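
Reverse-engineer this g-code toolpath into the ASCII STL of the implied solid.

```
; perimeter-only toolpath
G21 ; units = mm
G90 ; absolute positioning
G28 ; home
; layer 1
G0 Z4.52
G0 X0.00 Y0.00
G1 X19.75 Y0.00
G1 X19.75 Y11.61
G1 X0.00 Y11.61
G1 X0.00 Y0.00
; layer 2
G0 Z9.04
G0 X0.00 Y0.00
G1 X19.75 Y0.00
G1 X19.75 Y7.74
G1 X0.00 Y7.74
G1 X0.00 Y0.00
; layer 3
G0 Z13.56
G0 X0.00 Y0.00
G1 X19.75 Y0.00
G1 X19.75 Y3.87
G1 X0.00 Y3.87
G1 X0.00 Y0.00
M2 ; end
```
solid part
  facet normal 0.0000 0.0000 -1.0000
    outer loop
      vertex 19.75 15.48 0.00
      vertex 19.75 0.00 0.00
      vertex 0.00 0.00 0.00
    endloop
  endfacet
  facet normal 0.0000 0.0000 -1.0000
    outer loop
      vertex 0.00 15.48 0.00
      vertex 19.75 15.48 0.00
      vertex 0.00 0.00 0.00
    endloop
  endfacet
  facet normal 0.0000 -1.0000 0.0000
    outer loop
      vertex 0.00 0.00 0.00
      vertex 19.75 0.00 0.00
      vertex 19.75 0.00 18.08
    endloop
  endfacet
  facet normal 0.0000 -1.0000 0.0000
    outer loop
      vertex 0.00 0.00 0.00
      vertex 19.75 0.00 18.08
      vertex 0.00 0.00 18.08
    endloop
  endfacet
  facet normal 0.0000 0.7596 0.6504
    outer loop
      vertex 0.00 0.00 18.08
      vertex 19.75 0.00 18.08
      vertex 19.75 15.48 0.00
    endloop
  endfacet
  facet normal 0.0000 0.7596 0.6504
    outer loop
      vertex 0.00 0.00 18.08
      vertex 19.75 15.48 0.00
      vertex 0.00 15.48 0.00
    endloop
  endfacet
  facet normal -1.0000 0.0000 0.0000
    outer loop
      vertex 0.00 0.00 18.08
      vertex 0.00 15.48 0.00
      vertex 0.00 0.00 0.00
    endloop
  endfacet
  facet normal 1.0000 0.0000 0.0000
    outer loop
      vertex 19.75 0.00 0.00
      vertex 19.75 15.48 0.00
      vertex 19.75 0.00 18.08
    endloop
  endfacet
endsolid part

The G0 Z moves step by Δz≈4.52 mm. The G1 loops shrink linearly with z, so the solid tapers from its base footprint up to z≈18.1. Closing with a flat bottom cap and the tapered top and triangulating gives 8 facets — a wedge (ramp): 19.8 × 15.5 mm base, rising to 18.1 mm along the y=0 edge and sloping linearly to z=0 at y=15.5.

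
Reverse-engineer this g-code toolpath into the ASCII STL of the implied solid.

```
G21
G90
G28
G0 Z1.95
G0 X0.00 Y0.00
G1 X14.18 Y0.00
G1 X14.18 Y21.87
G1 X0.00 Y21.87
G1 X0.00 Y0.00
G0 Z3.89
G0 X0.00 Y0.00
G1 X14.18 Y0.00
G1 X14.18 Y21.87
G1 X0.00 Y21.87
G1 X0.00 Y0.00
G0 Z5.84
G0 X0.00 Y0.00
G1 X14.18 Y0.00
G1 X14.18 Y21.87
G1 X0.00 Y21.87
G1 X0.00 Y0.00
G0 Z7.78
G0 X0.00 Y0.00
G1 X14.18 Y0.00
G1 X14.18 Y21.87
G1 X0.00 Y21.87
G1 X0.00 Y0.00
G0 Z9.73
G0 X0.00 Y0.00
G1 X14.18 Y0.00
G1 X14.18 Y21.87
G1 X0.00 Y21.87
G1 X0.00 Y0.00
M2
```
solid part
  facet normal 0.0000 0.0000 -1.0000
    outer loop
      vertex 14.18 21.87 0.00
      vertex 14.18 0.00 0.00
      vertex 0.00 0.00 0.00
    endloop
  endfacet
  facet normal 0.0000 0.0000 -1.0000
    outer loop
      vertex 0.00 21.87 0.00
      vertex 14.18 21.87 0.00
      vertex 0.00 0.00 0.00
    endloop
  endfacet
  facet normal 0.0000 0.0000 1.0000
    outer loop
      vertex 0.00 0.00 9.73
      vertex 14.18 0.00 9.73
      vertex 14.18 21.87 9.73
    endloop
  endfacet
  facet normal 0.0000 0.0000 1.0000
    outer loop
      vertex 0.00 0.00 9.73
      vertex 14.18 21.87 9.73
      vertex 0.00 21.87 9.73
    endloop
  endfacet
  facet normal 0.0000 -1.0000 0.0000
    outer loop
      vertex 0.00 0.00 0.00
      vertex 14.18 0.00 0.00
      vertex 14.18 0.00 9.73
    endloop
  endfacet
  facet normal 0.0000 -1.0000 0.0000
    outer loop
      vertex 0.00 0.00 0.00
      vertex 14.18 0.00 9.73
      vertex 0.00 0.00 9.73
    endloop
  endfacet
  facet normal 0.0000 1.0000 0.0000
    outer loop
      vertex 14.18 21.87 9.73
      vertex 14.18 21.87 0.00
      vertex 0.00 21.87 0.00
    endloop
  endfacet
  facet normal 0.0000 1.0000 0.0000
    outer loop
      vertex 0.00 21.87 9.73
      vertex 14.18 21.87 9.73
      vertex 0.00 21.87 0.00
    endloop
  endfacet
  facet normal -1.0000 0.0000 0.0000
    outer loop
      vertex 0.00 21.87 9.73
      vertex 0.00 21.87 0.00
      vertex 0.00 0.00 0.00
    endloop
  endfacet
  facet normal -1.0000 0.0000 0.0000
    outer loop
      vertex 0.00 0.00 9.73
      vertex 0.00 21.87 9.73
      vertex 0.00 0.00 0.00
    endloop
  endfacet
  facet normal 1.0000 0.0000 0.0000
    outer loop
      vertex 14.18 0.00 0.00
      vertex 14.18 21.87 0.00
      vertex 14.18 21.87 9.73
    endloop
  endfacet
  facet normal 1.0000 0.0000 0.0000
    outer loop
      vertex 14.18 0.00 0.00
      vertex 14.18 21.87 9.73
      vertex 14.18 0.00 9.73
    endloop
  endfacet
endsolid part

The G0 Z moves step by Δz≈1.95 mm. Every layer's G1 loop is the same polygon, so the solid is a straight extrusion of it from z=0 to z≈9.73. Closing with flat bottom and top caps and triangulating gives 12 facets — a rectangular box, roughly 14.2 × 21.9 mm footprint and 9.73 mm tall.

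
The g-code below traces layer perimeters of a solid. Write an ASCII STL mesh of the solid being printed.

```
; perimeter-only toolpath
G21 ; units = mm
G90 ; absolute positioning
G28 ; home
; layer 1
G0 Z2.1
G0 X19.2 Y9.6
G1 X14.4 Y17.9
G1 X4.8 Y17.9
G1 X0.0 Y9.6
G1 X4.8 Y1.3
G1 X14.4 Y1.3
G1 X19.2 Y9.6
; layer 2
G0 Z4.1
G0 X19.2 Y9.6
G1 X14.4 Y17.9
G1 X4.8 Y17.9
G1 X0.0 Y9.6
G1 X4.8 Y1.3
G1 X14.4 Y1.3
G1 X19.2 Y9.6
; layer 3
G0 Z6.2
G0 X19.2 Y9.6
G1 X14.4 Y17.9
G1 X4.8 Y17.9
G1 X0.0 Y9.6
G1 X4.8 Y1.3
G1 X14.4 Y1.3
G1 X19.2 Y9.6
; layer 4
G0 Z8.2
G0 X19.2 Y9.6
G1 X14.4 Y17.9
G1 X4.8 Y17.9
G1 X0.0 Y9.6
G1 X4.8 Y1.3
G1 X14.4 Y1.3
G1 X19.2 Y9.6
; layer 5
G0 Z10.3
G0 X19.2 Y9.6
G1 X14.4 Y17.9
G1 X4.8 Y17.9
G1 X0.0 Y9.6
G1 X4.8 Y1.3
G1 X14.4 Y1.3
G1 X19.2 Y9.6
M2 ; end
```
solid part
  facet normal 0.0000 0.0000 -1.0000
    outer loop
      vertex 4.8 17.9 0.0
      vertex 14.4 17.9 0.0
      vertex 19.2 9.6 0.0
    endloop
  endfacet
  facet normal 0.0000 0.0000 -1.0000
    outer loop
      vertex 0.0 9.6 0.0
      vertex 4.8 17.9 0.0
      vertex 19.2 9.6 0.0
    endloop
  endfacet
  facet normal 0.0000 0.0000 -1.0000
    outer loop
      vertex 4.8 1.3 0.0
      vertex 0.0 9.6 0.0
      vertex 19.2 9.6 0.0
    endloop
  endfacet
  facet normal 0.0000 0.0000 -1.0000
    outer loop
      vertex 14.4 1.3 0.0
      vertex 4.8 1.3 0.0
      vertex 19.2 9.6 0.0
    endloop
  endfacet
  facet normal 0.0000 0.0000 1.0000
    outer loop
      vertex 19.2 9.6 10.3
      vertex 14.4 17.9 10.3
      vertex 4.8 17.9 10.3
    endloop
  endfacet
  facet normal 0.0000 0.0000 1.0000
    outer loop
      vertex 19.2 9.6 10.3
      vertex 4.8 17.9 10.3
      vertex 0.0 9.6 10.3
    endloop
  endfacet
  facet normal 0.0000 0.0000 1.0000
    outer loop
      vertex 19.2 9.6 10.3
      vertex 0.0 9.6 10.3
      vertex 4.8 1.3 10.3
    endloop
  endfacet
  facet normal 0.0000 0.0000 1.0000
    outer loop
      vertex 19.2 9.6 10.3
      vertex 4.8 1.3 10.3
      vertex 14.4 1.3 10.3
    endloop
  endfacet
  facet normal 0.8657 0.5006 0.0000
    outer loop
      vertex 19.2 9.6 0.0
      vertex 14.4 17.9 0.0
      vertex 14.4 17.9 10.3
    endloop
  endfacet
  facet normal 0.8657 0.5006 0.0000
    outer loop
      vertex 19.2 9.6 0.0
      vertex 14.4 17.9 10.3
      vertex 19.2 9.6 10.3
    endloop
  endfacet
  facet normal 0.0000 1.0000 0.0000
    outer loop
      vertex 14.4 17.9 0.0
      vertex 4.8 17.9 0.0
      vertex 4.8 17.9 10.3
    endloop
  endfacet
  facet normal 0.0000 1.0000 0.0000
    outer loop
      vertex 14.4 17.9 0.0
      vertex 4.8 17.9 10.3
      vertex 14.4 17.9 10.3
    endloop
  endfacet
  facet normal -0.8657 0.5006 0.0000
    outer loop
      vertex 4.8 17.9 0.0
      vertex 0.0 9.6 0.0
      vertex 0.0 9.6 10.3
    endloop
  endfacet
  facet normal -0.8657 0.5006 0.0000
    outer loop
      vertex 4.8 17.9 0.0
      vertex 0.0 9.6 10.3
      vertex 4.8 17.9 10.3
    endloop
  endfacet
  facet normal -0.8657 -0.5006 0.0000
    outer loop
      vertex 0.0 9.6 0.0
      vertex 4.8 1.3 0.0
      vertex 4.8 1.3 10.3
    endloop
  endfacet
  facet normal -0.8657 -0.5006 0.0000
    outer loop
      vertex 0.0 9.6 0.0
      vertex 4.8 1.3 10.3
      vertex 0.0 9.6 10.3
    endloop
  endfacet
  facet normal 0.0000 -1.0000 0.0000
    outer loop
      vertex 4.8 1.3 0.0
      vertex 14.4 1.3 0.0
      vertex 14.4 1.3 10.3
    endloop
  endfacet
  facet normal 0.0000 -1.0000 0.0000
    outer loop
      vertex 4.8 1.3 0.0
      vertex 14.4 1.3 10.3
      vertex 4.8 1.3 10.3
    endloop
  endfacet
  facet normal 0.8657 -0.5006 0.0000
    outer loop
      vertex 14.4 1.3 0.0
      vertex 19.2 9.6 0.0
      vertex 19.2 9.6 10.3
    endloop
  endfacet
  facet normal 0.8657 -0.5006 0.0000
    outer loop
      vertex 14.4 1.3 0.0
      vertex 19.2 9.6 10.3
      vertex 14.4 1.3 10.3
    endloop
  endfacet
endsolid part

The G0 Z moves step by Δz≈2.1 mm. Every layer's G1 loop is the same polygon, so the solid is a straight extrusion of it from z=0 to z≈10.3. Closing with flat bottom and top caps and triangulating gives 20 facets — a regular 6-sided prism (a cylinder approximated with 6 flat sides), circumscribed radius ≈ 9.6 mm, height ≈ 10.3 mm.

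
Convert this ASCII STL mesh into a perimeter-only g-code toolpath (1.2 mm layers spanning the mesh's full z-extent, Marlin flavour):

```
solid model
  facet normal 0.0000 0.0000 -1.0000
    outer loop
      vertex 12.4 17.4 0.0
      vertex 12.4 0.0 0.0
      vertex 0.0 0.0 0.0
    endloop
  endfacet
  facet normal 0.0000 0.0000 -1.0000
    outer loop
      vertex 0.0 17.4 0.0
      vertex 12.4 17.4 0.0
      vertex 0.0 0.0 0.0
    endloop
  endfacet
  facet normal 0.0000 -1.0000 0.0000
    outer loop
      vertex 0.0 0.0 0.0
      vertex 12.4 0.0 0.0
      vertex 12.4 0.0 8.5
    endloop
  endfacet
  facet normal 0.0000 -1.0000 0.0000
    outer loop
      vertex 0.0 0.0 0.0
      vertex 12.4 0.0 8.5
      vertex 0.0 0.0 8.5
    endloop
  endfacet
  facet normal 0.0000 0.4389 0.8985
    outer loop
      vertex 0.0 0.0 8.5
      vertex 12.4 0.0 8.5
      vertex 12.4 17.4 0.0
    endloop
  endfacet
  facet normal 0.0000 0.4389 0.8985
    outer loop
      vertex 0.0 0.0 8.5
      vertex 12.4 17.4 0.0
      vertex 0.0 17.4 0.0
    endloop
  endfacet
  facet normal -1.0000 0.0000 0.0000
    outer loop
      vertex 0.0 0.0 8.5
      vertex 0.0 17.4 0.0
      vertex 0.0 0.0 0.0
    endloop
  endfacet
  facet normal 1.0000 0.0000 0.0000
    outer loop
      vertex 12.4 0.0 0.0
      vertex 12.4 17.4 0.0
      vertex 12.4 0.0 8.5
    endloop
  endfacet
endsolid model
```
; perimeter-only toolpath
G21 ; units = mm
G90 ; absolute positioning
G28 ; home
; layer 1
G0 Z1.2
G0 X0.0 Y0.0
G1 X12.4 Y0.0
G1 X12.4 Y14.9
G1 X0.0 Y14.9
G1 X0.0 Y0.0
; layer 2
G0 Z2.4
G0 X0.0 Y0.0
G1 X12.4 Y0.0
G1 X12.4 Y12.4
G1 X0.0 Y12.4
G1 X0.0 Y0.0
; layer 3
G0 Z3.6
G0 X0.0 Y0.0
G1 X12.4 Y0.0
G1 X12.4 Y9.9
G1 X0.0 Y9.9
G1 X0.0 Y0.0
; layer 4
G0 Z4.9
G0 X0.0 Y0.0
G1 X12.4 Y0.0
G1 X12.4 Y7.5
G1 X0.0 Y7.5
G1 X0.0 Y0.0
; layer 5
G0 Z6.1
G0 X0.0 Y0.0
G1 X12.4 Y0.0
G1 X12.4 Y5.0
G1 X0.0 Y5.0
G1 X0.0 Y0.0
; layer 6
G0 Z7.3
G0 X0.0 Y0.0
G1 X12.4 Y0.0
G1 X12.4 Y2.5
G1 X0.0 Y2.5
G1 X0.0 Y0.0
M2 ; end

The solid is a wedge (ramp): 12.4 × 17.4 mm base, rising to 8.5 mm along the y=0 edge and sloping linearly to z=0 at y=17.4. Slicing at Δz = 1.2 mm — 7 equal slices spanning the solid's height, so layer i sits at z = i·h/7 — gives 6 non-empty perimeters. Each is a 4-segment closed polygon; G0 lifts to the layer z and rapids to the start vertex, then G1 traces the edges. The cross-section shrinks linearly with z (the slice at the apex is degenerate and omitted).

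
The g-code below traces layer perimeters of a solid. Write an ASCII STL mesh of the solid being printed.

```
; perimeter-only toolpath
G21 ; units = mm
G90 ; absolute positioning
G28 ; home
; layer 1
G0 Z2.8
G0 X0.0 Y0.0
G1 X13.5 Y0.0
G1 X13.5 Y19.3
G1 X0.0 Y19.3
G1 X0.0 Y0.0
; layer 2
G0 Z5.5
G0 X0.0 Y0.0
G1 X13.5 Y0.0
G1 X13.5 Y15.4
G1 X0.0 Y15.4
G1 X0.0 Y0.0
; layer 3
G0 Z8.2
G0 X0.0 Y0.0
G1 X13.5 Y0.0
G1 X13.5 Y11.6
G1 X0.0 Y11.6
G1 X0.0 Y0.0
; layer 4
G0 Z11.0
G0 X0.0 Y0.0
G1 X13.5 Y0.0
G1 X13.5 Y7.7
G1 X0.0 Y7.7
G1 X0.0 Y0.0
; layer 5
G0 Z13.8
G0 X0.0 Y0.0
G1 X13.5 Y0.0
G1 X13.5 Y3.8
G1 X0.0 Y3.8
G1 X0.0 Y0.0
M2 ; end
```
solid part
  facet normal 0.0000 0.0000 -1.0000
    outer loop
      vertex 13.5 23.1 0.0
      vertex 13.5 0.0 0.0
      vertex 0.0 0.0 0.0
    endloop
  endfacet
  facet normal 0.0000 0.0000 -1.0000
    outer loop
      vertex 0.0 23.1 0.0
      vertex 13.5 23.1 0.0
      vertex 0.0 0.0 0.0
    endloop
  endfacet
  facet normal 0.0000 -1.0000 0.0000
    outer loop
      vertex 0.0 0.0 0.0
      vertex 13.5 0.0 0.0
      vertex 13.5 0.0 16.5
    endloop
  endfacet
  facet normal 0.0000 -1.0000 0.0000
    outer loop
      vertex 0.0 0.0 0.0
      vertex 13.5 0.0 16.5
      vertex 0.0 0.0 16.5
    endloop
  endfacet
  facet normal 0.0000 0.5812 0.8137
    outer loop
      vertex 0.0 0.0 16.5
      vertex 13.5 0.0 16.5
      vertex 13.5 23.1 0.0
    endloop
  endfacet
  facet normal 0.0000 0.5812 0.8137
    outer loop
      vertex 0.0 0.0 16.5
      vertex 13.5 23.1 0.0
      vertex 0.0 23.1 0.0
    endloop
  endfacet
  facet normal -1.0000 0.0000 0.0000
    outer loop
      vertex 0.0 0.0 16.5
      vertex 0.0 23.1 0.0
      vertex 0.0 0.0 0.0
    endloop
  endfacet
  facet normal 1.0000 0.0000 0.0000
    outer loop
      vertex 13.5 0.0 0.0
      vertex 13.5 23.1 0.0
      vertex 13.5 0.0 16.5
    endloop
  endfacet
endsolid part

The G0 Z moves step by Δz≈2.8 mm. The G1 loops shrink linearly with z, so the solid tapers from its base footprint up to z≈16.5. Closing with a flat bottom cap and the tapered top and triangulating gives 8 facets — a wedge (ramp): 13.5 × 23.1 mm base, rising to 16.5 mm along the y=0 edge and sloping linearly to z=0 at y=23.1.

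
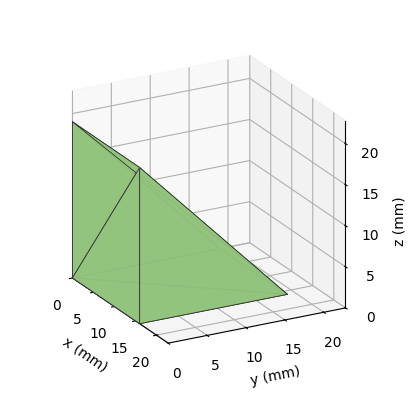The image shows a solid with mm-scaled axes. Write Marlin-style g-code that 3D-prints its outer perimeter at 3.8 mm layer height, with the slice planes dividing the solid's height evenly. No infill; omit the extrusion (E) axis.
Reading the render: the shape is a wedge (ramp): 16 × 19 mm base, rising to 19 mm along the y=0 edge and sloping linearly to z=0 at y=19 (dimensions read to the nearest mm from the axis ticks). For the g-code, the solid's height is divided into equal slices at the stated Δz and each level perimeter traced with G1 moves after a G0 lift.

; perimeter-only toolpath
G21 ; units = mm
G90 ; absolute positioning
G28 ; home
; layer 1
G0 Z3.8
G0 X0.0 Y0.0
G1 X16.0 Y0.0
G1 X16.0 Y15.2
G1 X0.0 Y15.2
G1 X0.0 Y0.0
; layer 2
G0 Z7.6
G0 X0.0 Y0.0
G1 X16.0 Y0.0
G1 X16.0 Y11.4
G1 X0.0 Y11.4
G1 X0.0 Y0.0
; layer 3
G0 Z11.4
G0 X0.0 Y0.0
G1 X16.0 Y0.0
G1 X16.0 Y7.6
G1 X0.0 Y7.6
G1 X0.0 Y0.0
; layer 4
G0 Z15.2
G0 X0.0 Y0.0
G1 X16.0 Y0.0
G1 X16.0 Y3.8
G1 X0.0 Y3.8
G1 X0.0 Y0.0
M2 ; end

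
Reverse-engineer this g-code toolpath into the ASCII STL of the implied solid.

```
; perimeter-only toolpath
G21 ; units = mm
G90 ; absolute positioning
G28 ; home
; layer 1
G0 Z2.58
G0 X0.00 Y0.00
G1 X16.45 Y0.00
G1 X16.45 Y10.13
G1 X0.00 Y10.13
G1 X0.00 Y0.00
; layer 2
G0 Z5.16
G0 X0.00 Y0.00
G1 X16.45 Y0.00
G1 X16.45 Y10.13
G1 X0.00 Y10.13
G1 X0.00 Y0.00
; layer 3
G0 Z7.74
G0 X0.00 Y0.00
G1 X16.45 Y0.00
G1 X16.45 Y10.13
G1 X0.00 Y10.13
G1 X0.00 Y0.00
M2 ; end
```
solid part
  facet normal 0.0000 0.0000 -1.0000
    outer loop
      vertex 16.45 10.13 0.00
      vertex 16.45 0.00 0.00
      vertex 0.00 0.00 0.00
    endloop
  endfacet
  facet normal 0.0000 0.0000 -1.0000
    outer loop
      vertex 0.00 10.13 0.00
      vertex 16.45 10.13 0.00
      vertex 0.00 0.00 0.00
    endloop
  endfacet
  facet normal 0.0000 0.0000 1.0000
    outer loop
      vertex 0.00 0.00 7.74
      vertex 16.45 0.00 7.74
      vertex 16.45 10.13 7.74
    endloop
  endfacet
  facet normal 0.0000 0.0000 1.0000
    outer loop
      vertex 0.00 0.00 7.74
      vertex 16.45 10.13 7.74
      vertex 0.00 10.13 7.74
    endloop
  endfacet
  facet normal 0.0000 -1.0000 0.0000
    outer loop
      vertex 0.00 0.00 0.00
      vertex 16.45 0.00 0.00
      vertex 16.45 0.00 7.74
    endloop
  endfacet
  facet normal 0.0000 -1.0000 0.0000
    outer loop
      vertex 0.00 0.00 0.00
      vertex 16.45 0.00 7.74
      vertex 0.00 0.00 7.74
    endloop
  endfacet
  facet normal 0.0000 1.0000 0.0000
    outer loop
      vertex 16.45 10.13 7.74
      vertex 16.45 10.13 0.00
      vertex 0.00 10.13 0.00
    endloop
  endfacet
  facet normal 0.0000 1.0000 0.0000
    outer loop
      vertex 0.00 10.13 7.74
      vertex 16.45 10.13 7.74
      vertex 0.00 10.13 0.00
    endloop
  endfacet
  facet normal -1.0000 0.0000 0.0000
    outer loop
      vertex 0.00 10.13 7.74
      vertex 0.00 10.13 0.00
      vertex 0.00 0.00 0.00
    endloop
  endfacet
  facet normal -1.0000 0.0000 0.0000
    outer loop
      vertex 0.00 0.00 7.74
      vertex 0.00 10.13 7.74
      vertex 0.00 0.00 0.00
    endloop
  endfacet
  facet normal 1.0000 0.0000 0.0000
    outer loop
      vertex 16.45 0.00 0.00
      vertex 16.45 10.13 0.00
      vertex 16.45 10.13 7.74
    endloop
  endfacet
  facet normal 1.0000 0.0000 0.0000
    outer loop
      vertex 16.45 0.00 0.00
      vertex 16.45 10.13 7.74
      vertex 16.45 0.00 7.74
    endloop
  endfacet
endsolid part

The G0 Z moves step by Δz≈2.58 mm. Every layer's G1 loop is the same polygon, so the solid is a straight extrusion of it from z=0 to z≈7.74. Closing with flat bottom and top caps and triangulating gives 12 facets — a rectangular box, roughly 16.4 × 10.1 mm footprint and 7.74 mm tall.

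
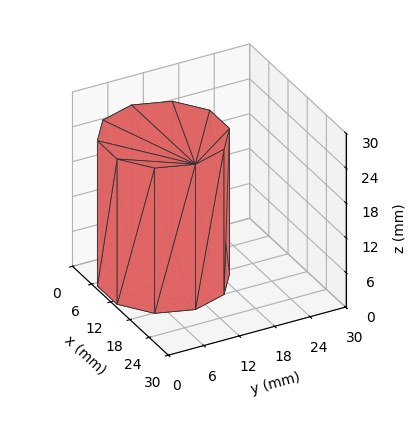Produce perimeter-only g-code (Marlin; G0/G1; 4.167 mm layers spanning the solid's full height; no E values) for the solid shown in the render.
Reading the render: the shape is a regular 10-sided prism (a cylinder approximated with 10 flat sides), circumscribed radius ≈ 10 mm, height ≈ 25 mm (dimensions read to the nearest mm from the axis ticks). For the g-code, the solid's height is divided into equal slices at the stated Δz and each level perimeter traced with G1 moves after a G0 lift.

; perimeter-only toolpath
G21 ; units = mm
G90 ; absolute positioning
G28 ; home
; layer 1
G0 Z4.167
G0 X20.000 Y10.000
G1 X18.090 Y15.878
G1 X13.090 Y19.511
G1 X6.910 Y19.511
G1 X1.910 Y15.878
G1 X0.000 Y10.000
G1 X1.910 Y4.122
G1 X6.910 Y0.489
G1 X13.090 Y0.489
G1 X18.090 Y4.122
G1 X20.000 Y10.000
; layer 2
G0 Z8.333
G0 X20.000 Y10.000
G1 X18.090 Y15.878
G1 X13.090 Y19.511
G1 X6.910 Y19.511
G1 X1.910 Y15.878
G1 X0.000 Y10.000
G1 X1.910 Y4.122
G1 X6.910 Y0.489
G1 X13.090 Y0.489
G1 X18.090 Y4.122
G1 X20.000 Y10.000
; layer 3
G0 Z12.500
G0 X20.000 Y10.000
G1 X18.090 Y15.878
G1 X13.090 Y19.511
G1 X6.910 Y19.511
G1 X1.910 Y15.878
G1 X0.000 Y10.000
G1 X1.910 Y4.122
G1 X6.910 Y0.489
G1 X13.090 Y0.489
G1 X18.090 Y4.122
G1 X20.000 Y10.000
; layer 4
G0 Z16.667
G0 X20.000 Y10.000
G1 X18.090 Y15.878
G1 X13.090 Y19.511
G1 X6.910 Y19.511
G1 X1.910 Y15.878
G1 X0.000 Y10.000
G1 X1.910 Y4.122
G1 X6.910 Y0.489
G1 X13.090 Y0.489
G1 X18.090 Y4.122
G1 X20.000 Y10.000
; layer 5
G0 Z20.833
G0 X20.000 Y10.000
G1 X18.090 Y15.878
G1 X13.090 Y19.511
G1 X6.910 Y19.511
G1 X1.910 Y15.878
G1 X0.000 Y10.000
G1 X1.910 Y4.122
G1 X6.910 Y0.489
G1 X13.090 Y0.489
G1 X18.090 Y4.122
G1 X20.000 Y10.000
; layer 6
G0 Z25.000
G0 X20.000 Y10.000
G1 X18.090 Y15.878
G1 X13.090 Y19.511
G1 X6.910 Y19.511
G1 X1.910 Y15.878
G1 X0.000 Y10.000
G1 X1.910 Y4.122
G1 X6.910 Y0.489
G1 X13.090 Y0.489
G1 X18.090 Y4.122
G1 X20.000 Y10.000
M2 ; end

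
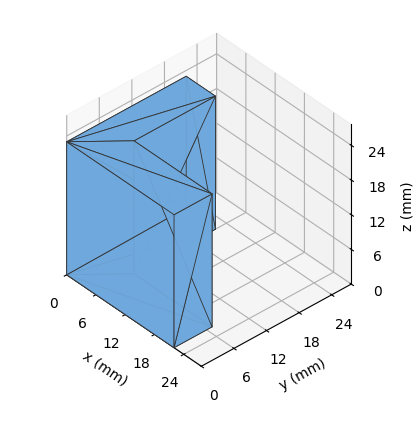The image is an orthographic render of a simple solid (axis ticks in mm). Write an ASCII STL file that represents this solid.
Reading the render: the shape is an L-shaped prism: outer 22 × 22 mm, arm thicknesses ≈ 7 mm (horizontal) and 6 mm (vertical), extruded 23 mm in z (dimensions read to the nearest mm from the axis ticks). For the STL, each face is triangulated and given an outward normal.

solid part
  facet normal 0.0000 0.0000 -1.0000
    outer loop
      vertex 22.0 7.0 0.0
      vertex 22.0 0.0 0.0
      vertex 0.0 0.0 0.0
    endloop
  endfacet
  facet normal 0.0000 0.0000 -1.0000
    outer loop
      vertex 6.0 7.0 0.0
      vertex 22.0 7.0 0.0
      vertex 0.0 0.0 0.0
    endloop
  endfacet
  facet normal 0.0000 0.0000 -1.0000
    outer loop
      vertex 6.0 22.0 0.0
      vertex 6.0 7.0 0.0
      vertex 0.0 0.0 0.0
    endloop
  endfacet
  facet normal 0.0000 0.0000 -1.0000
    outer loop
      vertex 0.0 22.0 0.0
      vertex 6.0 22.0 0.0
      vertex 0.0 0.0 0.0
    endloop
  endfacet
  facet normal 0.0000 0.0000 1.0000
    outer loop
      vertex 0.0 0.0 23.0
      vertex 22.0 0.0 23.0
      vertex 22.0 7.0 23.0
    endloop
  endfacet
  facet normal 0.0000 0.0000 1.0000
    outer loop
      vertex 0.0 0.0 23.0
      vertex 22.0 7.0 23.0
      vertex 6.0 7.0 23.0
    endloop
  endfacet
  facet normal 0.0000 0.0000 1.0000
    outer loop
      vertex 0.0 0.0 23.0
      vertex 6.0 7.0 23.0
      vertex 6.0 22.0 23.0
    endloop
  endfacet
  facet normal 0.0000 0.0000 1.0000
    outer loop
      vertex 0.0 0.0 23.0
      vertex 6.0 22.0 23.0
      vertex 0.0 22.0 23.0
    endloop
  endfacet
  facet normal 0.0000 -1.0000 0.0000
    outer loop
      vertex 0.0 0.0 0.0
      vertex 22.0 0.0 0.0
      vertex 22.0 0.0 23.0
    endloop
  endfacet
  facet normal 0.0000 -1.0000 0.0000
    outer loop
      vertex 0.0 0.0 0.0
      vertex 22.0 0.0 23.0
      vertex 0.0 0.0 23.0
    endloop
  endfacet
  facet normal 1.0000 0.0000 0.0000
    outer loop
      vertex 22.0 0.0 0.0
      vertex 22.0 7.0 0.0
      vertex 22.0 7.0 23.0
    endloop
  endfacet
  facet normal 1.0000 0.0000 0.0000
    outer loop
      vertex 22.0 0.0 0.0
      vertex 22.0 7.0 23.0
      vertex 22.0 0.0 23.0
    endloop
  endfacet
  facet normal 0.0000 1.0000 0.0000
    outer loop
      vertex 22.0 7.0 0.0
      vertex 6.0 7.0 0.0
      vertex 6.0 7.0 23.0
    endloop
  endfacet
  facet normal 0.0000 1.0000 0.0000
    outer loop
      vertex 22.0 7.0 0.0
      vertex 6.0 7.0 23.0
      vertex 22.0 7.0 23.0
    endloop
  endfacet
  facet normal 1.0000 0.0000 0.0000
    outer loop
      vertex 6.0 7.0 0.0
      vertex 6.0 22.0 0.0
      vertex 6.0 22.0 23.0
    endloop
  endfacet
  facet normal 1.0000 0.0000 0.0000
    outer loop
      vertex 6.0 7.0 0.0
      vertex 6.0 22.0 23.0
      vertex 6.0 7.0 23.0
    endloop
  endfacet
  facet normal 0.0000 1.0000 0.0000
    outer loop
      vertex 6.0 22.0 0.0
      vertex 0.0 22.0 0.0
      vertex 0.0 22.0 23.0
    endloop
  endfacet
  facet normal 0.0000 1.0000 0.0000
    outer loop
      vertex 6.0 22.0 0.0
      vertex 0.0 22.0 23.0
      vertex 6.0 22.0 23.0
    endloop
  endfacet
  facet normal -1.0000 0.0000 0.0000
    outer loop
      vertex 0.0 22.0 0.0
      vertex 0.0 0.0 0.0
      vertex 0.0 0.0 23.0
    endloop
  endfacet
  facet normal -1.0000 0.0000 0.0000
    outer loop
      vertex 0.0 22.0 0.0
      vertex 0.0 0.0 23.0
      vertex 0.0 22.0 23.0
    endloop
  endfacet
endsolid part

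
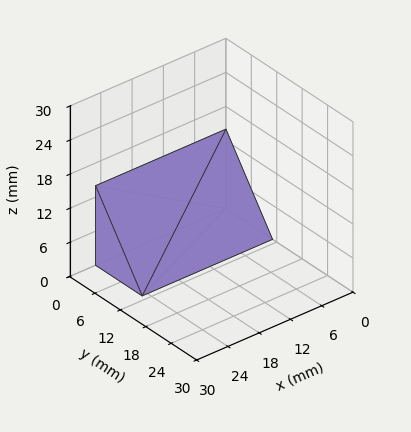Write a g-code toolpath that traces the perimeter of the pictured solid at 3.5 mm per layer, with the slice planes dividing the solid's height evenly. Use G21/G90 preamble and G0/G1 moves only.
Reading the render: the shape is a wedge (ramp): 25 × 11 mm base, rising to 14 mm along the y=0 edge and sloping linearly to z=0 at y=11 (dimensions read to the nearest mm from the axis ticks). For the g-code, the solid's height is divided into equal slices at the stated Δz and each level perimeter traced with G1 moves after a G0 lift.

; perimeter-only toolpath
G21 ; units = mm
G90 ; absolute positioning
G28 ; home
; layer 1
G0 Z3.5
G0 X0.0 Y0.0
G1 X25.0 Y0.0
G1 X25.0 Y8.2
G1 X0.0 Y8.2
G1 X0.0 Y0.0
; layer 2
G0 Z7.0
G0 X0.0 Y0.0
G1 X25.0 Y0.0
G1 X25.0 Y5.5
G1 X0.0 Y5.5
G1 X0.0 Y0.0
; layer 3
G0 Z10.5
G0 X0.0 Y0.0
G1 X25.0 Y0.0
G1 X25.0 Y2.8
G1 X0.0 Y2.8
G1 X0.0 Y0.0
M2 ; end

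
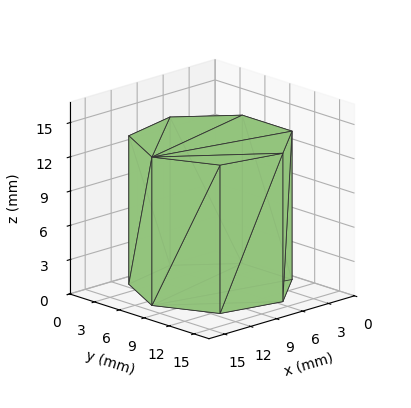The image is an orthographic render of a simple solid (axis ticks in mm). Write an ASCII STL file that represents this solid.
Reading the render: the shape is a regular 7-sided prism (a cylinder approximated with 7 flat sides), circumscribed radius ≈ 7 mm, height ≈ 13 mm (dimensions read to the nearest mm from the axis ticks). For the STL, each face is triangulated and given an outward normal.

solid part
  facet normal 0.0000 0.0000 -1.0000
    outer loop
      vertex 5.4 13.8 0.0
      vertex 11.4 12.5 0.0
      vertex 14.0 7.0 0.0
    endloop
  endfacet
  facet normal 0.0000 0.0000 -1.0000
    outer loop
      vertex 0.7 10.0 0.0
      vertex 5.4 13.8 0.0
      vertex 14.0 7.0 0.0
    endloop
  endfacet
  facet normal 0.0000 0.0000 -1.0000
    outer loop
      vertex 0.7 4.0 0.0
      vertex 0.7 10.0 0.0
      vertex 14.0 7.0 0.0
    endloop
  endfacet
  facet normal 0.0000 0.0000 -1.0000
    outer loop
      vertex 5.4 0.2 0.0
      vertex 0.7 4.0 0.0
      vertex 14.0 7.0 0.0
    endloop
  endfacet
  facet normal 0.0000 0.0000 -1.0000
    outer loop
      vertex 11.4 1.5 0.0
      vertex 5.4 0.2 0.0
      vertex 14.0 7.0 0.0
    endloop
  endfacet
  facet normal 0.0000 0.0000 1.0000
    outer loop
      vertex 14.0 7.0 13.0
      vertex 11.4 12.5 13.0
      vertex 5.4 13.8 13.0
    endloop
  endfacet
  facet normal 0.0000 0.0000 1.0000
    outer loop
      vertex 14.0 7.0 13.0
      vertex 5.4 13.8 13.0
      vertex 0.7 10.0 13.0
    endloop
  endfacet
  facet normal 0.0000 0.0000 1.0000
    outer loop
      vertex 14.0 7.0 13.0
      vertex 0.7 10.0 13.0
      vertex 0.7 4.0 13.0
    endloop
  endfacet
  facet normal 0.0000 0.0000 1.0000
    outer loop
      vertex 14.0 7.0 13.0
      vertex 0.7 4.0 13.0
      vertex 5.4 0.2 13.0
    endloop
  endfacet
  facet normal 0.0000 0.0000 1.0000
    outer loop
      vertex 14.0 7.0 13.0
      vertex 5.4 0.2 13.0
      vertex 11.4 1.5 13.0
    endloop
  endfacet
  facet normal 0.9041 0.4274 0.0000
    outer loop
      vertex 14.0 7.0 0.0
      vertex 11.4 12.5 0.0
      vertex 11.4 12.5 13.0
    endloop
  endfacet
  facet normal 0.9041 0.4274 0.0000
    outer loop
      vertex 14.0 7.0 0.0
      vertex 11.4 12.5 13.0
      vertex 14.0 7.0 13.0
    endloop
  endfacet
  facet normal 0.2118 0.9773 0.0000
    outer loop
      vertex 11.4 12.5 0.0
      vertex 5.4 13.8 0.0
      vertex 5.4 13.8 13.0
    endloop
  endfacet
  facet normal 0.2118 0.9773 0.0000
    outer loop
      vertex 11.4 12.5 0.0
      vertex 5.4 13.8 13.0
      vertex 11.4 12.5 13.0
    endloop
  endfacet
  facet normal -0.6287 0.7776 0.0000
    outer loop
      vertex 5.4 13.8 0.0
      vertex 0.7 10.0 0.0
      vertex 0.7 10.0 13.0
    endloop
  endfacet
  facet normal -0.6287 0.7776 0.0000
    outer loop
      vertex 5.4 13.8 0.0
      vertex 0.7 10.0 13.0
      vertex 5.4 13.8 13.0
    endloop
  endfacet
  facet normal -1.0000 0.0000 0.0000
    outer loop
      vertex 0.7 10.0 0.0
      vertex 0.7 4.0 0.0
      vertex 0.7 4.0 13.0
    endloop
  endfacet
  facet normal -1.0000 0.0000 0.0000
    outer loop
      vertex 0.7 10.0 0.0
      vertex 0.7 4.0 13.0
      vertex 0.7 10.0 13.0
    endloop
  endfacet
  facet normal -0.6287 -0.7776 0.0000
    outer loop
      vertex 0.7 4.0 0.0
      vertex 5.4 0.2 0.0
      vertex 5.4 0.2 13.0
    endloop
  endfacet
  facet normal -0.6287 -0.7776 0.0000
    outer loop
      vertex 0.7 4.0 0.0
      vertex 5.4 0.2 13.0
      vertex 0.7 4.0 13.0
    endloop
  endfacet
  facet normal 0.2118 -0.9773 0.0000
    outer loop
      vertex 5.4 0.2 0.0
      vertex 11.4 1.5 0.0
      vertex 11.4 1.5 13.0
    endloop
  endfacet
  facet normal 0.2118 -0.9773 0.0000
    outer loop
      vertex 5.4 0.2 0.0
      vertex 11.4 1.5 13.0
      vertex 5.4 0.2 13.0
    endloop
  endfacet
  facet normal 0.9041 -0.4274 0.0000
    outer loop
      vertex 11.4 1.5 0.0
      vertex 14.0 7.0 0.0
      vertex 14.0 7.0 13.0
    endloop
  endfacet
  facet normal 0.9041 -0.4274 0.0000
    outer loop
      vertex 11.4 1.5 0.0
      vertex 14.0 7.0 13.0
      vertex 11.4 1.5 13.0
    endloop
  endfacet
endsolid part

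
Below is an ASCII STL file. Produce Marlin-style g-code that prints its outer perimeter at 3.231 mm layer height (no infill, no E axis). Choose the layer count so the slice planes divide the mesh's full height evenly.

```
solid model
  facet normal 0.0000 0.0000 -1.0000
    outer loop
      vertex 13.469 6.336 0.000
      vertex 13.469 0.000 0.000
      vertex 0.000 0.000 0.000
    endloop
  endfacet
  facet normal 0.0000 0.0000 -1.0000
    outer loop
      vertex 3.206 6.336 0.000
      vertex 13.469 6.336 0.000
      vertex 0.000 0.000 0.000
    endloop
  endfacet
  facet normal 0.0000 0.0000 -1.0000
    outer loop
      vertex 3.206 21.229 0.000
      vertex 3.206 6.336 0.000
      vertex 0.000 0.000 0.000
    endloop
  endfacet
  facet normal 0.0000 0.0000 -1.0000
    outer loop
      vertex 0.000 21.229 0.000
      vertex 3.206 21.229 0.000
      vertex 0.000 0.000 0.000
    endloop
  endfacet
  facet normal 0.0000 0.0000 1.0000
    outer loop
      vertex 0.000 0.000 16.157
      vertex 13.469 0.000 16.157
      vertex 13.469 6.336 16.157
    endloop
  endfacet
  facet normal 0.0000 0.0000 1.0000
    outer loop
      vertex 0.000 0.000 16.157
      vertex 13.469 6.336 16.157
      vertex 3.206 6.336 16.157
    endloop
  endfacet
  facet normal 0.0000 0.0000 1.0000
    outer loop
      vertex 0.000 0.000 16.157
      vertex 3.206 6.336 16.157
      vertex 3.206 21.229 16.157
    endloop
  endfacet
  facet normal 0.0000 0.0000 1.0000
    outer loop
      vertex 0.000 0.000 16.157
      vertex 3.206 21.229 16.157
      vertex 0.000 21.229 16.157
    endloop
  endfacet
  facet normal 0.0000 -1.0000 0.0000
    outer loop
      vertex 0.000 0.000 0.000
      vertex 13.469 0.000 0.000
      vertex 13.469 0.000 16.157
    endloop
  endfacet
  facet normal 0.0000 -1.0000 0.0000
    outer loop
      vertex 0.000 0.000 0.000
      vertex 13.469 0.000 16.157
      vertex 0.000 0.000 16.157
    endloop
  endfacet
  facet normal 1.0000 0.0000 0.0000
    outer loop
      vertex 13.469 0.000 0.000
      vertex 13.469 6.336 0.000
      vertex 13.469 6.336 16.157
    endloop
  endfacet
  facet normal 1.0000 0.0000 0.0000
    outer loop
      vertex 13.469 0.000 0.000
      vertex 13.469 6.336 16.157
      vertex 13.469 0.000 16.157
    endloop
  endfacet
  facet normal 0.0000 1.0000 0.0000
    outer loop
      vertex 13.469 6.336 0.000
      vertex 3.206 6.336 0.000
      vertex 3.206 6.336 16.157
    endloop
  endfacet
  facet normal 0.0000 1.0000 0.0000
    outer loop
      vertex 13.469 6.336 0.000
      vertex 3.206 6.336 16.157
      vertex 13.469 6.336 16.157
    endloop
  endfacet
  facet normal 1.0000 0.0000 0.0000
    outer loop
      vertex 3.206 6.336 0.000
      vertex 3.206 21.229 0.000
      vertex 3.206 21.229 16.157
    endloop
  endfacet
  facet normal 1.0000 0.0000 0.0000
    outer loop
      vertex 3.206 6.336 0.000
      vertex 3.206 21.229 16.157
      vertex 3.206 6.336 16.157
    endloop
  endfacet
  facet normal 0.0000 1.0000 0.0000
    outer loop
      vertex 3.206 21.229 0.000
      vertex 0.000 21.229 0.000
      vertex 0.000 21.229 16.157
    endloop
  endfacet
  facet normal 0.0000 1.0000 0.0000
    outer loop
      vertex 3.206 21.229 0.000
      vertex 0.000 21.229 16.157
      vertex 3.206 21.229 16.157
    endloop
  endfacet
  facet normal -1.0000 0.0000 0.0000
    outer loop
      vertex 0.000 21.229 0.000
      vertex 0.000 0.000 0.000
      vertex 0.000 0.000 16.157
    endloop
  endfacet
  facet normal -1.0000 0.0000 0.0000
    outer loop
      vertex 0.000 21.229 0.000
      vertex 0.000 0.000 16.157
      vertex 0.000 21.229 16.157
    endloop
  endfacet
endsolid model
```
; perimeter-only toolpath
G21 ; units = mm
G90 ; absolute positioning
G28 ; home
; layer 1
G0 Z3.231
G0 X0.000 Y0.000
G1 X13.469 Y0.000
G1 X13.469 Y6.336
G1 X3.206 Y6.336
G1 X3.206 Y21.229
G1 X0.000 Y21.229
G1 X0.000 Y0.000
; layer 2
G0 Z6.463
G0 X0.000 Y0.000
G1 X13.469 Y0.000
G1 X13.469 Y6.336
G1 X3.206 Y6.336
G1 X3.206 Y21.229
G1 X0.000 Y21.229
G1 X0.000 Y0.000
; layer 3
G0 Z9.694
G0 X0.000 Y0.000
G1 X13.469 Y0.000
G1 X13.469 Y6.336
G1 X3.206 Y6.336
G1 X3.206 Y21.229
G1 X0.000 Y21.229
G1 X0.000 Y0.000
; layer 4
G0 Z12.926
G0 X0.000 Y0.000
G1 X13.469 Y0.000
G1 X13.469 Y6.336
G1 X3.206 Y6.336
G1 X3.206 Y21.229
G1 X0.000 Y21.229
G1 X0.000 Y0.000
; layer 5
G0 Z16.157
G0 X0.000 Y0.000
G1 X13.469 Y0.000
G1 X13.469 Y6.336
G1 X3.206 Y6.336
G1 X3.206 Y21.229
G1 X0.000 Y21.229
G1 X0.000 Y0.000
M2 ; end

The solid is an L-shaped prism: outer 13.5 × 21.2 mm, arm thicknesses ≈ 6.34 mm (horizontal) and 3.21 mm (vertical), extruded 16.2 mm in z. Slicing at Δz = 3.231 mm — 5 equal slices spanning the solid's height, so layer i sits at z = i·h/5 — gives 5 non-empty perimeters. Each is a 6-segment closed polygon; G0 lifts to the layer z and rapids to the start vertex, then G1 traces the edges.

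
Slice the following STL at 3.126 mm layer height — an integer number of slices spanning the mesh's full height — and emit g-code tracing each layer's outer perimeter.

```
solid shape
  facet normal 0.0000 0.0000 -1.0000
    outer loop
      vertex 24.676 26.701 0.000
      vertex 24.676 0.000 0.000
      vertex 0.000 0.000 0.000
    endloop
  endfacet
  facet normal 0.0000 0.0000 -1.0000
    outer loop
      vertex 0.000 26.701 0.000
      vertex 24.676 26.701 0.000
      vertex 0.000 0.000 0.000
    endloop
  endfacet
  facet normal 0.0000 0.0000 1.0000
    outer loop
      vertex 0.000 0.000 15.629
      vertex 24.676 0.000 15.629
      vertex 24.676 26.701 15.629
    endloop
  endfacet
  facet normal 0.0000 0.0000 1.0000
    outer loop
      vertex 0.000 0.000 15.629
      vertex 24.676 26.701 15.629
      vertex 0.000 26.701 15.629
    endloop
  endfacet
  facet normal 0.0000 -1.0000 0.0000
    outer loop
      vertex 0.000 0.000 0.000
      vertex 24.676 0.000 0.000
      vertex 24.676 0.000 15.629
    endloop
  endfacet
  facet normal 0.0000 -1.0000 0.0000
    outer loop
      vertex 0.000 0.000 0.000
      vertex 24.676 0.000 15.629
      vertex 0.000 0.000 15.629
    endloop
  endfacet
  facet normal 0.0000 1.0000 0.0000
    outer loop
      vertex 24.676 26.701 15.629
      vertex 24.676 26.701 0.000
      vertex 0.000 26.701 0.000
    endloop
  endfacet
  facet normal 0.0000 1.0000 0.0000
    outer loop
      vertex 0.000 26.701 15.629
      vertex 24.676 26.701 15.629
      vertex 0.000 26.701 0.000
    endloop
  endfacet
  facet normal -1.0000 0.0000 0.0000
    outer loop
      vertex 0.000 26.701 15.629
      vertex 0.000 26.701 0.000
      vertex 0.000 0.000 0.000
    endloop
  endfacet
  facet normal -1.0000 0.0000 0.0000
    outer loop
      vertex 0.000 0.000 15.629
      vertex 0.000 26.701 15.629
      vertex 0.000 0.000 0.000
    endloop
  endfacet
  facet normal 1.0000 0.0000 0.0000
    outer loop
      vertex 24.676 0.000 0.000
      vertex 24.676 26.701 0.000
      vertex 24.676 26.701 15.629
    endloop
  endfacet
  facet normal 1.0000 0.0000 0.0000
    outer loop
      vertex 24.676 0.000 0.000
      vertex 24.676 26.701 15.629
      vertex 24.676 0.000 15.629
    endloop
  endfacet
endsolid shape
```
; perimeter-only toolpath
G21 ; units = mm
G90 ; absolute positioning
G28 ; home
; layer 1
G0 Z3.126
G0 X0.000 Y0.000
G1 X24.676 Y0.000
G1 X24.676 Y26.701
G1 X0.000 Y26.701
G1 X0.000 Y0.000
; layer 2
G0 Z6.252
G0 X0.000 Y0.000
G1 X24.676 Y0.000
G1 X24.676 Y26.701
G1 X0.000 Y26.701
G1 X0.000 Y0.000
; layer 3
G0 Z9.377
G0 X0.000 Y0.000
G1 X24.676 Y0.000
G1 X24.676 Y26.701
G1 X0.000 Y26.701
G1 X0.000 Y0.000
; layer 4
G0 Z12.503
G0 X0.000 Y0.000
G1 X24.676 Y0.000
G1 X24.676 Y26.701
G1 X0.000 Y26.701
G1 X0.000 Y0.000
; layer 5
G0 Z15.629
G0 X0.000 Y0.000
G1 X24.676 Y0.000
G1 X24.676 Y26.701
G1 X0.000 Y26.701
G1 X0.000 Y0.000
M2 ; end

The solid is a rectangular box, roughly 24.7 × 26.7 mm footprint and 15.6 mm tall. Slicing at Δz = 3.126 mm — 5 equal slices spanning the solid's height, so layer i sits at z = i·h/5 — gives 5 non-empty perimeters. Each is a 4-segment closed polygon; G0 lifts to the layer z and rapids to the start vertex, then G1 traces the edges.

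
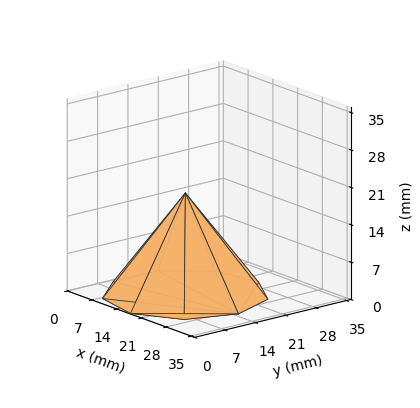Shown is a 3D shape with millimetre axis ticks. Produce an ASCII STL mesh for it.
Reading the render: the shape is a regular 9-sided pyramid, base circumscribed radius ≈ 15 mm, apex at z ≈ 19 mm (dimensions read to the nearest mm from the axis ticks). For the STL, each face is triangulated and given an outward normal.

solid part
  facet normal 0.0000 0.0000 -1.0000
    outer loop
      vertex 17.605 29.772 0.000
      vertex 26.491 24.642 0.000
      vertex 30.000 15.000 0.000
    endloop
  endfacet
  facet normal 0.0000 0.0000 -1.0000
    outer loop
      vertex 7.500 27.990 0.000
      vertex 17.605 29.772 0.000
      vertex 30.000 15.000 0.000
    endloop
  endfacet
  facet normal 0.0000 0.0000 -1.0000
    outer loop
      vertex 0.905 20.130 0.000
      vertex 7.500 27.990 0.000
      vertex 30.000 15.000 0.000
    endloop
  endfacet
  facet normal 0.0000 0.0000 -1.0000
    outer loop
      vertex 0.905 9.870 0.000
      vertex 0.905 20.130 0.000
      vertex 30.000 15.000 0.000
    endloop
  endfacet
  facet normal 0.0000 0.0000 -1.0000
    outer loop
      vertex 7.500 2.010 0.000
      vertex 0.905 9.870 0.000
      vertex 30.000 15.000 0.000
    endloop
  endfacet
  facet normal 0.0000 0.0000 -1.0000
    outer loop
      vertex 17.605 0.228 0.000
      vertex 7.500 2.010 0.000
      vertex 30.000 15.000 0.000
    endloop
  endfacet
  facet normal 0.0000 0.0000 -1.0000
    outer loop
      vertex 26.491 5.358 0.000
      vertex 17.605 0.228 0.000
      vertex 30.000 15.000 0.000
    endloop
  endfacet
  facet normal 0.7547 0.2747 0.5958
    outer loop
      vertex 30.000 15.000 0.000
      vertex 26.491 24.642 0.000
      vertex 15.000 15.000 19.000
    endloop
  endfacet
  facet normal 0.4015 0.6955 0.5958
    outer loop
      vertex 26.491 24.642 0.000
      vertex 17.605 29.772 0.000
      vertex 15.000 15.000 19.000
    endloop
  endfacet
  facet normal -0.1395 0.7909 0.5958
    outer loop
      vertex 17.605 29.772 0.000
      vertex 7.500 27.990 0.000
      vertex 15.000 15.000 19.000
    endloop
  endfacet
  facet normal -0.6152 0.5162 0.5958
    outer loop
      vertex 7.500 27.990 0.000
      vertex 0.905 20.130 0.000
      vertex 15.000 15.000 19.000
    endloop
  endfacet
  facet normal -0.8031 0.0000 0.5958
    outer loop
      vertex 0.905 20.130 0.000
      vertex 0.905 9.870 0.000
      vertex 15.000 15.000 19.000
    endloop
  endfacet
  facet normal -0.6152 -0.5162 0.5958
    outer loop
      vertex 0.905 9.870 0.000
      vertex 7.500 2.010 0.000
      vertex 15.000 15.000 19.000
    endloop
  endfacet
  facet normal -0.1395 -0.7909 0.5958
    outer loop
      vertex 7.500 2.010 0.000
      vertex 17.605 0.228 0.000
      vertex 15.000 15.000 19.000
    endloop
  endfacet
  facet normal 0.4015 -0.6955 0.5958
    outer loop
      vertex 17.605 0.228 0.000
      vertex 26.491 5.358 0.000
      vertex 15.000 15.000 19.000
    endloop
  endfacet
  facet normal 0.7547 -0.2747 0.5958
    outer loop
      vertex 26.491 5.358 0.000
      vertex 30.000 15.000 0.000
      vertex 15.000 15.000 19.000
    endloop
  endfacet
endsolid part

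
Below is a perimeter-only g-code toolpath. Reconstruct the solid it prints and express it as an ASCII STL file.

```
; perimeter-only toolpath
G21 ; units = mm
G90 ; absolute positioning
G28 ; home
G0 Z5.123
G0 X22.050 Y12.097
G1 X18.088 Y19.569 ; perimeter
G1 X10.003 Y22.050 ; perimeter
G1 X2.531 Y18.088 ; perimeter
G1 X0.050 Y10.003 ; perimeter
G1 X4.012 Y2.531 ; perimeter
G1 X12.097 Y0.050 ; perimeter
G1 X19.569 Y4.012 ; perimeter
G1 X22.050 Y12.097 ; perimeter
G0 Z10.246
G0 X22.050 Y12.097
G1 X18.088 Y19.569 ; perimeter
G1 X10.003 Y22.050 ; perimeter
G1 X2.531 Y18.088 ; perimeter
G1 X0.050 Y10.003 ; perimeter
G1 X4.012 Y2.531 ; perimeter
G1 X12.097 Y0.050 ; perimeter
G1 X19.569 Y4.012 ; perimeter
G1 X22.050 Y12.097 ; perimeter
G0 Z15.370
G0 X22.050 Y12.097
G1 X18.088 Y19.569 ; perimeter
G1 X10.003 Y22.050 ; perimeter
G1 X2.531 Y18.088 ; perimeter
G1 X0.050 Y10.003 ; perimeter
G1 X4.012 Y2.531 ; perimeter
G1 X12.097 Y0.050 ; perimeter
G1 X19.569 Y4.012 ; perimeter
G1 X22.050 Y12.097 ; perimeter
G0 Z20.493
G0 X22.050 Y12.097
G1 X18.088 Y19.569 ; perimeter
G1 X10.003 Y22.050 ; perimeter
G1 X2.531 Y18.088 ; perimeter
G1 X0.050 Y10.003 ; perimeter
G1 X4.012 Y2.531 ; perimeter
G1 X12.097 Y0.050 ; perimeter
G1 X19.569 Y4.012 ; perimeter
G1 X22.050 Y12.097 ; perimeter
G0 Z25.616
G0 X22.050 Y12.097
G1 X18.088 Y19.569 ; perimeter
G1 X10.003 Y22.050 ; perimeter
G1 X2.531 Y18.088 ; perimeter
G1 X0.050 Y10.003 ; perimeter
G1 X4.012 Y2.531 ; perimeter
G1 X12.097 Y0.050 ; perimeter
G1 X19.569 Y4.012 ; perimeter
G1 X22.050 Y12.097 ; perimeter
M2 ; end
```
solid part
  facet normal 0.0000 0.0000 -1.0000
    outer loop
      vertex 10.003 22.050 0.000
      vertex 18.088 19.569 0.000
      vertex 22.050 12.097 0.000
    endloop
  endfacet
  facet normal 0.0000 0.0000 -1.0000
    outer loop
      vertex 2.531 18.088 0.000
      vertex 10.003 22.050 0.000
      vertex 22.050 12.097 0.000
    endloop
  endfacet
  facet normal 0.0000 0.0000 -1.0000
    outer loop
      vertex 0.050 10.003 0.000
      vertex 2.531 18.088 0.000
      vertex 22.050 12.097 0.000
    endloop
  endfacet
  facet normal 0.0000 0.0000 -1.0000
    outer loop
      vertex 4.012 2.531 0.000
      vertex 0.050 10.003 0.000
      vertex 22.050 12.097 0.000
    endloop
  endfacet
  facet normal 0.0000 0.0000 -1.0000
    outer loop
      vertex 12.097 0.050 0.000
      vertex 4.012 2.531 0.000
      vertex 22.050 12.097 0.000
    endloop
  endfacet
  facet normal 0.0000 0.0000 -1.0000
    outer loop
      vertex 19.569 4.012 0.000
      vertex 12.097 0.050 0.000
      vertex 22.050 12.097 0.000
    endloop
  endfacet
  facet normal 0.0000 0.0000 1.0000
    outer loop
      vertex 22.050 12.097 25.616
      vertex 18.088 19.569 25.616
      vertex 10.003 22.050 25.616
    endloop
  endfacet
  facet normal 0.0000 0.0000 1.0000
    outer loop
      vertex 22.050 12.097 25.616
      vertex 10.003 22.050 25.616
      vertex 2.531 18.088 25.616
    endloop
  endfacet
  facet normal 0.0000 0.0000 1.0000
    outer loop
      vertex 22.050 12.097 25.616
      vertex 2.531 18.088 25.616
      vertex 0.050 10.003 25.616
    endloop
  endfacet
  facet normal 0.0000 0.0000 1.0000
    outer loop
      vertex 22.050 12.097 25.616
      vertex 0.050 10.003 25.616
      vertex 4.012 2.531 25.616
    endloop
  endfacet
  facet normal 0.0000 0.0000 1.0000
    outer loop
      vertex 22.050 12.097 25.616
      vertex 4.012 2.531 25.616
      vertex 12.097 0.050 25.616
    endloop
  endfacet
  facet normal 0.0000 0.0000 1.0000
    outer loop
      vertex 22.050 12.097 25.616
      vertex 12.097 0.050 25.616
      vertex 19.569 4.012 25.616
    endloop
  endfacet
  facet normal 0.8835 0.4685 0.0000
    outer loop
      vertex 22.050 12.097 0.000
      vertex 18.088 19.569 0.000
      vertex 18.088 19.569 25.616
    endloop
  endfacet
  facet normal 0.8835 0.4685 0.0000
    outer loop
      vertex 22.050 12.097 0.000
      vertex 18.088 19.569 25.616
      vertex 22.050 12.097 25.616
    endloop
  endfacet
  facet normal 0.2934 0.9560 0.0000
    outer loop
      vertex 18.088 19.569 0.000
      vertex 10.003 22.050 0.000
      vertex 10.003 22.050 25.616
    endloop
  endfacet
  facet normal 0.2934 0.9560 0.0000
    outer loop
      vertex 18.088 19.569 0.000
      vertex 10.003 22.050 25.616
      vertex 18.088 19.569 25.616
    endloop
  endfacet
  facet normal -0.4685 0.8835 0.0000
    outer loop
      vertex 10.003 22.050 0.000
      vertex 2.531 18.088 0.000
      vertex 2.531 18.088 25.616
    endloop
  endfacet
  facet normal -0.4685 0.8835 0.0000
    outer loop
      vertex 10.003 22.050 0.000
      vertex 2.531 18.088 25.616
      vertex 10.003 22.050 25.616
    endloop
  endfacet
  facet normal -0.9560 0.2934 0.0000
    outer loop
      vertex 2.531 18.088 0.000
      vertex 0.050 10.003 0.000
      vertex 0.050 10.003 25.616
    endloop
  endfacet
  facet normal -0.9560 0.2934 0.0000
    outer loop
      vertex 2.531 18.088 0.000
      vertex 0.050 10.003 25.616
      vertex 2.531 18.088 25.616
    endloop
  endfacet
  facet normal -0.8835 -0.4685 0.0000
    outer loop
      vertex 0.050 10.003 0.000
      vertex 4.012 2.531 0.000
      vertex 4.012 2.531 25.616
    endloop
  endfacet
  facet normal -0.8835 -0.4685 0.0000
    outer loop
      vertex 0.050 10.003 0.000
      vertex 4.012 2.531 25.616
      vertex 0.050 10.003 25.616
    endloop
  endfacet
  facet normal -0.2934 -0.9560 0.0000
    outer loop
      vertex 4.012 2.531 0.000
      vertex 12.097 0.050 0.000
      vertex 12.097 0.050 25.616
    endloop
  endfacet
  facet normal -0.2934 -0.9560 0.0000
    outer loop
      vertex 4.012 2.531 0.000
      vertex 12.097 0.050 25.616
      vertex 4.012 2.531 25.616
    endloop
  endfacet
  facet normal 0.4685 -0.8835 0.0000
    outer loop
      vertex 12.097 0.050 0.000
      vertex 19.569 4.012 0.000
      vertex 19.569 4.012 25.616
    endloop
  endfacet
  facet normal 0.4685 -0.8835 0.0000
    outer loop
      vertex 12.097 0.050 0.000
      vertex 19.569 4.012 25.616
      vertex 12.097 0.050 25.616
    endloop
  endfacet
  facet normal 0.9560 -0.2934 0.0000
    outer loop
      vertex 19.569 4.012 0.000
      vertex 22.050 12.097 0.000
      vertex 22.050 12.097 25.616
    endloop
  endfacet
  facet normal 0.9560 -0.2934 0.0000
    outer loop
      vertex 19.569 4.012 0.000
      vertex 22.050 12.097 25.616
      vertex 19.569 4.012 25.616
    endloop
  endfacet
endsolid part

The G0 Z moves step by Δz≈5.123 mm. Every layer's G1 loop is the same polygon, so the solid is a straight extrusion of it from z=0 to z≈25.6. Closing with flat bottom and top caps and triangulating gives 28 facets — a regular 8-sided prism (a cylinder approximated with 8 flat sides), circumscribed radius ≈ 11.1 mm, height ≈ 25.6 mm.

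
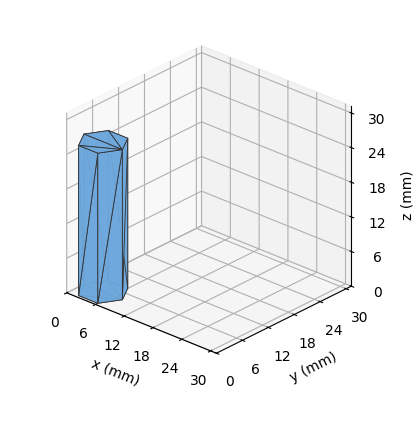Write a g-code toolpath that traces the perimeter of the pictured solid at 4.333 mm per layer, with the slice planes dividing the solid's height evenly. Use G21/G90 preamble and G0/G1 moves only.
Reading the render: the shape is a regular 6-sided prism (a cylinder approximated with 6 flat sides), circumscribed radius ≈ 4 mm, height ≈ 26 mm (dimensions read to the nearest mm from the axis ticks). For the g-code, the solid's height is divided into equal slices at the stated Δz and each level perimeter traced with G1 moves after a G0 lift.

; perimeter-only toolpath
G21 ; units = mm
G90 ; absolute positioning
G28 ; home
; layer 1
G0 Z4.333
G0 X8.000 Y4.000
G1 X6.000 Y7.464
G1 X2.000 Y7.464
G1 X0.000 Y4.000
G1 X2.000 Y0.536
G1 X6.000 Y0.536
G1 X8.000 Y4.000
; layer 2
G0 Z8.667
G0 X8.000 Y4.000
G1 X6.000 Y7.464
G1 X2.000 Y7.464
G1 X0.000 Y4.000
G1 X2.000 Y0.536
G1 X6.000 Y0.536
G1 X8.000 Y4.000
; layer 3
G0 Z13.000
G0 X8.000 Y4.000
G1 X6.000 Y7.464
G1 X2.000 Y7.464
G1 X0.000 Y4.000
G1 X2.000 Y0.536
G1 X6.000 Y0.536
G1 X8.000 Y4.000
; layer 4
G0 Z17.333
G0 X8.000 Y4.000
G1 X6.000 Y7.464
G1 X2.000 Y7.464
G1 X0.000 Y4.000
G1 X2.000 Y0.536
G1 X6.000 Y0.536
G1 X8.000 Y4.000
; layer 5
G0 Z21.667
G0 X8.000 Y4.000
G1 X6.000 Y7.464
G1 X2.000 Y7.464
G1 X0.000 Y4.000
G1 X2.000 Y0.536
G1 X6.000 Y0.536
G1 X8.000 Y4.000
; layer 6
G0 Z26.000
G0 X8.000 Y4.000
G1 X6.000 Y7.464
G1 X2.000 Y7.464
G1 X0.000 Y4.000
G1 X2.000 Y0.536
G1 X6.000 Y0.536
G1 X8.000 Y4.000
M2 ; end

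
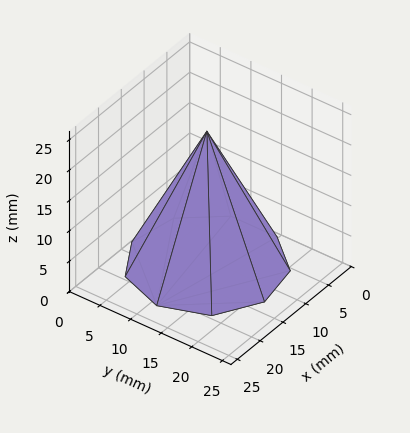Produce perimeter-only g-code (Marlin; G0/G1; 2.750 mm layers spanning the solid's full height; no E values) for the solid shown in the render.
Reading the render: the shape is a regular 9-sided pyramid, base circumscribed radius ≈ 11 mm, apex at z ≈ 22 mm (dimensions read to the nearest mm from the axis ticks). For the g-code, the solid's height is divided into equal slices at the stated Δz and each level perimeter traced with G1 moves after a G0 lift.

; perimeter-only toolpath
G21 ; units = mm
G90 ; absolute positioning
G28 ; home
; layer 1
G0 Z2.750
G0 X20.625 Y11.000
G1 X18.373 Y17.187
G1 X12.671 Y20.479
G1 X6.188 Y19.335
G1 X1.955 Y14.292
G1 X1.955 Y7.708
G1 X6.188 Y2.665
G1 X12.671 Y1.521
G1 X18.373 Y4.813
G1 X20.625 Y11.000
; layer 2
G0 Z5.500
G0 X19.250 Y11.000
G1 X17.319 Y16.303
G1 X12.433 Y19.125
G1 X6.875 Y18.145
G1 X3.247 Y13.822
G1 X3.247 Y8.178
G1 X6.875 Y3.856
G1 X12.433 Y2.875
G1 X17.319 Y5.697
G1 X19.250 Y11.000
; layer 3
G0 Z8.250
G0 X17.875 Y11.000
G1 X16.266 Y15.419
G1 X12.194 Y17.771
G1 X7.562 Y16.954
G1 X4.539 Y13.351
G1 X4.539 Y8.649
G1 X7.562 Y5.046
G1 X12.194 Y4.229
G1 X16.266 Y6.581
G1 X17.875 Y11.000
; layer 4
G0 Z11.000
G0 X16.500 Y11.000
G1 X15.213 Y14.536
G1 X11.955 Y16.416
G1 X8.250 Y15.763
G1 X5.832 Y12.881
G1 X5.832 Y9.119
G1 X8.250 Y6.237
G1 X11.955 Y5.583
G1 X15.213 Y7.465
G1 X16.500 Y11.000
; layer 5
G0 Z13.750
G0 X15.125 Y11.000
G1 X14.160 Y13.652
G1 X11.716 Y15.062
G1 X8.938 Y14.572
G1 X7.124 Y12.411
G1 X7.124 Y9.589
G1 X8.938 Y7.428
G1 X11.716 Y6.938
G1 X14.160 Y8.348
G1 X15.125 Y11.000
; layer 6
G0 Z16.500
G0 X13.750 Y11.000
G1 X13.107 Y12.768
G1 X11.477 Y13.708
G1 X9.625 Y13.381
G1 X8.416 Y11.941
G1 X8.416 Y10.059
G1 X9.625 Y8.618
G1 X11.477 Y8.292
G1 X13.107 Y9.232
G1 X13.750 Y11.000
; layer 7
G0 Z19.250
G0 X12.375 Y11.000
G1 X12.053 Y11.884
G1 X11.239 Y12.354
G1 X10.312 Y12.191
G1 X9.708 Y11.470
G1 X9.708 Y10.530
G1 X10.312 Y9.809
G1 X11.239 Y9.646
G1 X12.053 Y10.116
G1 X12.375 Y11.000
M2 ; end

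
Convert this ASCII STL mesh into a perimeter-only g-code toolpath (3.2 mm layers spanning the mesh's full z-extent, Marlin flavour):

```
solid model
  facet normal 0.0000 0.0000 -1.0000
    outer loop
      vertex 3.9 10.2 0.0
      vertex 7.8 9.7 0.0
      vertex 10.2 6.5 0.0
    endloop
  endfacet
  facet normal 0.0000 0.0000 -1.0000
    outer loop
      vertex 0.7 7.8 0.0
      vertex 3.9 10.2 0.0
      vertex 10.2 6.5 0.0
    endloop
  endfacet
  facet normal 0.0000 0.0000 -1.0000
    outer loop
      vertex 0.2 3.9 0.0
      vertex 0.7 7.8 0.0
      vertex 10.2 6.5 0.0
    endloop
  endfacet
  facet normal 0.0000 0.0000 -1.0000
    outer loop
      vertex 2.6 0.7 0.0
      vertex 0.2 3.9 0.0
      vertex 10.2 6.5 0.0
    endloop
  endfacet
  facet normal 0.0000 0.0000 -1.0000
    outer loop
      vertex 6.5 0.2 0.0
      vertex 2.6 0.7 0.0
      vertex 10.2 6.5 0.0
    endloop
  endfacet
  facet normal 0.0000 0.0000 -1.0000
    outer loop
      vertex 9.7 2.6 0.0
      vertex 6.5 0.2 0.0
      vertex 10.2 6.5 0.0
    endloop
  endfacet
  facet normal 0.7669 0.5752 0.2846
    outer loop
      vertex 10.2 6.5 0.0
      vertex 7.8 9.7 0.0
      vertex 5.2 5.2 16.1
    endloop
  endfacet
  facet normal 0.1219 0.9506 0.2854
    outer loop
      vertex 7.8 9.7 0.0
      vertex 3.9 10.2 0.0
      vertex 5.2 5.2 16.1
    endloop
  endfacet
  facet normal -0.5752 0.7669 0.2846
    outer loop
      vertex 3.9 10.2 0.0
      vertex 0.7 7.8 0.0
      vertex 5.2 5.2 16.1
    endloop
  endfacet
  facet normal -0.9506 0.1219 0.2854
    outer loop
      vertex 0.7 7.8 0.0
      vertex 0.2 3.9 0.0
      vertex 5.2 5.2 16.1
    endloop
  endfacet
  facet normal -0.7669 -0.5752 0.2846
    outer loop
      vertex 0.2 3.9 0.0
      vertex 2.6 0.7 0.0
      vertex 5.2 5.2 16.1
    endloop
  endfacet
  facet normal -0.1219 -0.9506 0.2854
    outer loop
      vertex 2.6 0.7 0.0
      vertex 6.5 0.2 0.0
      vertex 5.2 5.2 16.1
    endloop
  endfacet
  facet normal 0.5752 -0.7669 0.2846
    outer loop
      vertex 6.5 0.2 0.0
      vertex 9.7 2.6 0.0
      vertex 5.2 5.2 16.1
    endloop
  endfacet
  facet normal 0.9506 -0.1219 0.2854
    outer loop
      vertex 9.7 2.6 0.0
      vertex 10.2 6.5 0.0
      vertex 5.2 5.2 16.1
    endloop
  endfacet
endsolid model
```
; perimeter-only toolpath
G21 ; units = mm
G90 ; absolute positioning
G28 ; home
; layer 1
G0 Z3.2
G0 X9.2 Y6.2
G1 X7.3 Y8.8
G1 X4.2 Y9.2
G1 X1.6 Y7.3
G1 X1.2 Y4.2
G1 X3.1 Y1.6
G1 X6.2 Y1.2
G1 X8.8 Y3.1
G1 X9.2 Y6.2
; layer 2
G0 Z6.4
G0 X8.2 Y6.0
G1 X6.8 Y7.9
G1 X4.4 Y8.2
G1 X2.5 Y6.8
G1 X2.2 Y4.4
G1 X3.6 Y2.5
G1 X6.0 Y2.2
G1 X7.9 Y3.6
G1 X8.2 Y6.0
; layer 3
G0 Z9.7
G0 X7.2 Y5.7
G1 X6.2 Y7.0
G1 X4.7 Y7.2
G1 X3.4 Y6.2
G1 X3.2 Y4.7
G1 X4.2 Y3.4
G1 X5.7 Y3.2
G1 X7.0 Y4.2
G1 X7.2 Y5.7
; layer 4
G0 Z12.9
G0 X6.2 Y5.5
G1 X5.7 Y6.1
G1 X4.9 Y6.2
G1 X4.3 Y5.7
G1 X4.2 Y4.9
G1 X4.7 Y4.3
G1 X5.5 Y4.2
G1 X6.1 Y4.7
G1 X6.2 Y5.5
M2 ; end

The solid is a regular 8-sided pyramid, base circumscribed radius ≈ 5.2 mm, apex at z ≈ 16.1 mm. Slicing at Δz = 3.2 mm — 5 equal slices spanning the solid's height, so layer i sits at z = i·h/5 — gives 4 non-empty perimeters. Each is a 8-segment closed polygon; G0 lifts to the layer z and rapids to the start vertex, then G1 traces the edges. The cross-section shrinks linearly with z (the slice at the apex is degenerate and omitted).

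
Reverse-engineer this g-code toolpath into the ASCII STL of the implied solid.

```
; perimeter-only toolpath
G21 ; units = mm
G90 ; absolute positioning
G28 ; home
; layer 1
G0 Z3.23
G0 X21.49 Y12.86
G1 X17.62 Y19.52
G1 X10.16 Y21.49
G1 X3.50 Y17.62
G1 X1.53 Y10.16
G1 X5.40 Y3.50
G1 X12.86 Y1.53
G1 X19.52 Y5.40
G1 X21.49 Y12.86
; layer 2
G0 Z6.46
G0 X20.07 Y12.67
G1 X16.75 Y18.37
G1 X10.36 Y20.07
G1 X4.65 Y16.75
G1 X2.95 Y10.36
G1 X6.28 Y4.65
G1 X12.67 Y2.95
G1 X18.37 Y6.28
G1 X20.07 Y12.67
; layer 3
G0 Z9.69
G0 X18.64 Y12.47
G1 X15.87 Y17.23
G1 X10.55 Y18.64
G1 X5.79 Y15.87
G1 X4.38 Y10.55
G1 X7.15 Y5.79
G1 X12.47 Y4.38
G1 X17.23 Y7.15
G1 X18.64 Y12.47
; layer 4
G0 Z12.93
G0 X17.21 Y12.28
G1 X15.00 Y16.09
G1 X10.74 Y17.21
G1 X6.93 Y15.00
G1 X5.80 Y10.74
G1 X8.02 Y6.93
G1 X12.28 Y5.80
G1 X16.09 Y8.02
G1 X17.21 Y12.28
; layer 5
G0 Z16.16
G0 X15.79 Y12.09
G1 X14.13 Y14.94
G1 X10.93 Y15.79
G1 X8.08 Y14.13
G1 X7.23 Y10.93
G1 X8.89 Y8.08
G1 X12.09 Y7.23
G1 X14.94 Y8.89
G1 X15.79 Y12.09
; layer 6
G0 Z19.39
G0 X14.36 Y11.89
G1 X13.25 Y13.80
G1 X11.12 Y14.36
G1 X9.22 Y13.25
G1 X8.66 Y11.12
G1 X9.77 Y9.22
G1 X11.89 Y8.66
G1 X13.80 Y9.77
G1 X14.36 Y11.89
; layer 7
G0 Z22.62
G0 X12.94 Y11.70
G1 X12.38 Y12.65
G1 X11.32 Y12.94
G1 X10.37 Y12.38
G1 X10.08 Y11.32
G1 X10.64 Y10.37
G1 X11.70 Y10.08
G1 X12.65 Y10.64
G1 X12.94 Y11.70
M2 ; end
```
solid part
  facet normal 0.0000 0.0000 -1.0000
    outer loop
      vertex 9.97 22.92 0.00
      vertex 18.49 20.66 0.00
      vertex 22.92 13.05 0.00
    endloop
  endfacet
  facet normal 0.0000 0.0000 -1.0000
    outer loop
      vertex 2.36 18.49 0.00
      vertex 9.97 22.92 0.00
      vertex 22.92 13.05 0.00
    endloop
  endfacet
  facet normal 0.0000 0.0000 -1.0000
    outer loop
      vertex 0.10 9.97 0.00
      vertex 2.36 18.49 0.00
      vertex 22.92 13.05 0.00
    endloop
  endfacet
  facet normal 0.0000 0.0000 -1.0000
    outer loop
      vertex 4.53 2.36 0.00
      vertex 0.10 9.97 0.00
      vertex 22.92 13.05 0.00
    endloop
  endfacet
  facet normal 0.0000 0.0000 -1.0000
    outer loop
      vertex 13.05 0.10 0.00
      vertex 4.53 2.36 0.00
      vertex 22.92 13.05 0.00
    endloop
  endfacet
  facet normal 0.0000 0.0000 -1.0000
    outer loop
      vertex 20.66 4.53 0.00
      vertex 13.05 0.10 0.00
      vertex 22.92 13.05 0.00
    endloop
  endfacet
  facet normal 0.7992 0.4653 0.3805
    outer loop
      vertex 22.92 13.05 0.00
      vertex 18.49 20.66 0.00
      vertex 11.51 11.51 25.85
    endloop
  endfacet
  facet normal 0.2371 0.8939 0.3804
    outer loop
      vertex 18.49 20.66 0.00
      vertex 9.97 22.92 0.00
      vertex 11.51 11.51 25.85
    endloop
  endfacet
  facet normal -0.4653 0.7992 0.3805
    outer loop
      vertex 9.97 22.92 0.00
      vertex 2.36 18.49 0.00
      vertex 11.51 11.51 25.85
    endloop
  endfacet
  facet normal -0.8939 0.2371 0.3804
    outer loop
      vertex 2.36 18.49 0.00
      vertex 0.10 9.97 0.00
      vertex 11.51 11.51 25.85
    endloop
  endfacet
  facet normal -0.7992 -0.4653 0.3805
    outer loop
      vertex 0.10 9.97 0.00
      vertex 4.53 2.36 0.00
      vertex 11.51 11.51 25.85
    endloop
  endfacet
  facet normal -0.2371 -0.8939 0.3804
    outer loop
      vertex 4.53 2.36 0.00
      vertex 13.05 0.10 0.00
      vertex 11.51 11.51 25.85
    endloop
  endfacet
  facet normal 0.4653 -0.7992 0.3805
    outer loop
      vertex 13.05 0.10 0.00
      vertex 20.66 4.53 0.00
      vertex 11.51 11.51 25.85
    endloop
  endfacet
  facet normal 0.8939 -0.2371 0.3804
    outer loop
      vertex 20.66 4.53 0.00
      vertex 22.92 13.05 0.00
      vertex 11.51 11.51 25.85
    endloop
  endfacet
endsolid part

The G0 Z moves step by Δz≈3.23 mm. The G1 loops shrink linearly with z, so the solid tapers from its base footprint up to z≈25.9. Closing with a flat bottom cap and the tapered top and triangulating gives 14 facets — a regular 8-sided pyramid, base circumscribed radius ≈ 11.5 mm, apex at z ≈ 25.9 mm.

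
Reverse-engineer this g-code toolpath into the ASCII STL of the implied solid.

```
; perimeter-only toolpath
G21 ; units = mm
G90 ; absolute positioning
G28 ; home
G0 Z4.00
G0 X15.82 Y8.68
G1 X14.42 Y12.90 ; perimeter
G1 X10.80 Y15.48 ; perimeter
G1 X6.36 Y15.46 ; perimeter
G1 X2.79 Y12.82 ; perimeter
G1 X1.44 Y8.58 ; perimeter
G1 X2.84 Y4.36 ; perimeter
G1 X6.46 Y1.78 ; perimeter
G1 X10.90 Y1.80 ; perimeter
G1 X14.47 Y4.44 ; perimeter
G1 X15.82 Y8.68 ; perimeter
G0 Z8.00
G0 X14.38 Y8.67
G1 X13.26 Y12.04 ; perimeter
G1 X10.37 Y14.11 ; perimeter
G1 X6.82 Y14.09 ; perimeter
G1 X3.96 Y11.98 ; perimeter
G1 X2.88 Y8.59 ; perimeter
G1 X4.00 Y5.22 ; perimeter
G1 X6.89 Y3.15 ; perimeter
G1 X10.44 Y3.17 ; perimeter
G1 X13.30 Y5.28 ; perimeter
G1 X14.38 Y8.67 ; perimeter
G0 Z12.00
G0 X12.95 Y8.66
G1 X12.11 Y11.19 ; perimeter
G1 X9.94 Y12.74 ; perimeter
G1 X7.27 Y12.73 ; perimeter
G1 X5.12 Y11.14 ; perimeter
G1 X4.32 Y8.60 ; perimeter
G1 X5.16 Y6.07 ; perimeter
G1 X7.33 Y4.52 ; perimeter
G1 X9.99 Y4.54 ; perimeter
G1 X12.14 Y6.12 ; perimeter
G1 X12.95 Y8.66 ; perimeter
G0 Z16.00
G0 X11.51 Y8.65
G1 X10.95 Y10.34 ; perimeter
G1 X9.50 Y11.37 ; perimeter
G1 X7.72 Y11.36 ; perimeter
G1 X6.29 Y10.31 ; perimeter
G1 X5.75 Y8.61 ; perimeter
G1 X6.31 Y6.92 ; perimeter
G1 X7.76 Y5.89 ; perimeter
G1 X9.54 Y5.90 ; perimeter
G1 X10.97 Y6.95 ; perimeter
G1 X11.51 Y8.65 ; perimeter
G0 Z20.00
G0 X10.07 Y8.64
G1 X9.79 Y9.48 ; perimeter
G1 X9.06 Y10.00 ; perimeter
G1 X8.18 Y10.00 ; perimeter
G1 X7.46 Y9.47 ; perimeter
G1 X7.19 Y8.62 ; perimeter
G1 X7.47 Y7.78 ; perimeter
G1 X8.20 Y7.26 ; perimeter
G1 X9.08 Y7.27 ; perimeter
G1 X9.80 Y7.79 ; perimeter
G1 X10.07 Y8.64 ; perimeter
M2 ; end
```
solid part
  facet normal 0.0000 0.0000 -1.0000
    outer loop
      vertex 11.24 16.85 0.00
      vertex 15.58 13.75 0.00
      vertex 17.26 8.69 0.00
    endloop
  endfacet
  facet normal 0.0000 0.0000 -1.0000
    outer loop
      vertex 5.91 16.82 0.00
      vertex 11.24 16.85 0.00
      vertex 17.26 8.69 0.00
    endloop
  endfacet
  facet normal 0.0000 0.0000 -1.0000
    outer loop
      vertex 1.62 13.66 0.00
      vertex 5.91 16.82 0.00
      vertex 17.26 8.69 0.00
    endloop
  endfacet
  facet normal 0.0000 0.0000 -1.0000
    outer loop
      vertex 0.00 8.57 0.00
      vertex 1.62 13.66 0.00
      vertex 17.26 8.69 0.00
    endloop
  endfacet
  facet normal 0.0000 0.0000 -1.0000
    outer loop
      vertex 1.68 3.51 0.00
      vertex 0.00 8.57 0.00
      vertex 17.26 8.69 0.00
    endloop
  endfacet
  facet normal 0.0000 0.0000 -1.0000
    outer loop
      vertex 6.02 0.41 0.00
      vertex 1.68 3.51 0.00
      vertex 17.26 8.69 0.00
    endloop
  endfacet
  facet normal 0.0000 0.0000 -1.0000
    outer loop
      vertex 11.35 0.44 0.00
      vertex 6.02 0.41 0.00
      vertex 17.26 8.69 0.00
    endloop
  endfacet
  facet normal 0.0000 0.0000 -1.0000
    outer loop
      vertex 15.64 3.60 0.00
      vertex 11.35 0.44 0.00
      vertex 17.26 8.69 0.00
    endloop
  endfacet
  facet normal 0.8980 0.2981 0.3236
    outer loop
      vertex 17.26 8.69 0.00
      vertex 15.58 13.75 0.00
      vertex 8.63 8.63 24.00
    endloop
  endfacet
  facet normal 0.5500 0.7700 0.3235
    outer loop
      vertex 15.58 13.75 0.00
      vertex 11.24 16.85 0.00
      vertex 8.63 8.63 24.00
    endloop
  endfacet
  facet normal -0.0053 0.9462 0.3235
    outer loop
      vertex 11.24 16.85 0.00
      vertex 5.91 16.82 0.00
      vertex 8.63 8.63 24.00
    endloop
  endfacet
  facet normal -0.5612 0.7618 0.3236
    outer loop
      vertex 5.91 16.82 0.00
      vertex 1.62 13.66 0.00
      vertex 8.63 8.63 24.00
    endloop
  endfacet
  facet normal -0.9017 0.2870 0.3235
    outer loop
      vertex 1.62 13.66 0.00
      vertex 0.00 8.57 0.00
      vertex 8.63 8.63 24.00
    endloop
  endfacet
  facet normal -0.8980 -0.2981 0.3236
    outer loop
      vertex 0.00 8.57 0.00
      vertex 1.68 3.51 0.00
      vertex 8.63 8.63 24.00
    endloop
  endfacet
  facet normal -0.5500 -0.7700 0.3235
    outer loop
      vertex 1.68 3.51 0.00
      vertex 6.02 0.41 0.00
      vertex 8.63 8.63 24.00
    endloop
  endfacet
  facet normal 0.0053 -0.9462 0.3235
    outer loop
      vertex 6.02 0.41 0.00
      vertex 11.35 0.44 0.00
      vertex 8.63 8.63 24.00
    endloop
  endfacet
  facet normal 0.5612 -0.7618 0.3236
    outer loop
      vertex 11.35 0.44 0.00
      vertex 15.64 3.60 0.00
      vertex 8.63 8.63 24.00
    endloop
  endfacet
  facet normal 0.9017 -0.2870 0.3235
    outer loop
      vertex 15.64 3.60 0.00
      vertex 17.26 8.69 0.00
      vertex 8.63 8.63 24.00
    endloop
  endfacet
endsolid part

The G0 Z moves step by Δz≈4.00 mm. The G1 loops shrink linearly with z, so the solid tapers from its base footprint up to z≈24. Closing with a flat bottom cap and the tapered top and triangulating gives 18 facets — a regular 10-sided pyramid, base circumscribed radius ≈ 8.63 mm, apex at z ≈ 24 mm.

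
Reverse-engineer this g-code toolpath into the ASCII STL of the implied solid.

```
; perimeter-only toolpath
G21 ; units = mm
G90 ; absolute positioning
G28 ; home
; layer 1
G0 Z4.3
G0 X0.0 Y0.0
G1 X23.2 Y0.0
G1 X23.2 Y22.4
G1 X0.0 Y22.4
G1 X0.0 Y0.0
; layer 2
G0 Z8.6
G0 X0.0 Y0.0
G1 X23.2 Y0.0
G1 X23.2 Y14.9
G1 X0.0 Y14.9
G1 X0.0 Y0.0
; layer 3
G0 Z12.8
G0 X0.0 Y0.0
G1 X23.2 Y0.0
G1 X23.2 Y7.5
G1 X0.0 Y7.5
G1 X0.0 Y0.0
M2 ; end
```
solid part
  facet normal 0.0000 0.0000 -1.0000
    outer loop
      vertex 23.2 29.9 0.0
      vertex 23.2 0.0 0.0
      vertex 0.0 0.0 0.0
    endloop
  endfacet
  facet normal 0.0000 0.0000 -1.0000
    outer loop
      vertex 0.0 29.9 0.0
      vertex 23.2 29.9 0.0
      vertex 0.0 0.0 0.0
    endloop
  endfacet
  facet normal 0.0000 -1.0000 0.0000
    outer loop
      vertex 0.0 0.0 0.0
      vertex 23.2 0.0 0.0
      vertex 23.2 0.0 17.1
    endloop
  endfacet
  facet normal 0.0000 -1.0000 0.0000
    outer loop
      vertex 0.0 0.0 0.0
      vertex 23.2 0.0 17.1
      vertex 0.0 0.0 17.1
    endloop
  endfacet
  facet normal 0.0000 0.4965 0.8681
    outer loop
      vertex 0.0 0.0 17.1
      vertex 23.2 0.0 17.1
      vertex 23.2 29.9 0.0
    endloop
  endfacet
  facet normal 0.0000 0.4965 0.8681
    outer loop
      vertex 0.0 0.0 17.1
      vertex 23.2 29.9 0.0
      vertex 0.0 29.9 0.0
    endloop
  endfacet
  facet normal -1.0000 0.0000 0.0000
    outer loop
      vertex 0.0 0.0 17.1
      vertex 0.0 29.9 0.0
      vertex 0.0 0.0 0.0
    endloop
  endfacet
  facet normal 1.0000 0.0000 0.0000
    outer loop
      vertex 23.2 0.0 0.0
      vertex 23.2 29.9 0.0
      vertex 23.2 0.0 17.1
    endloop
  endfacet
endsolid part

The G0 Z moves step by Δz≈4.3 mm. The G1 loops shrink linearly with z, so the solid tapers from its base footprint up to z≈17.1. Closing with a flat bottom cap and the tapered top and triangulating gives 8 facets — a wedge (ramp): 23.2 × 29.9 mm base, rising to 17.1 mm along the y=0 edge and sloping linearly to z=0 at y=29.9.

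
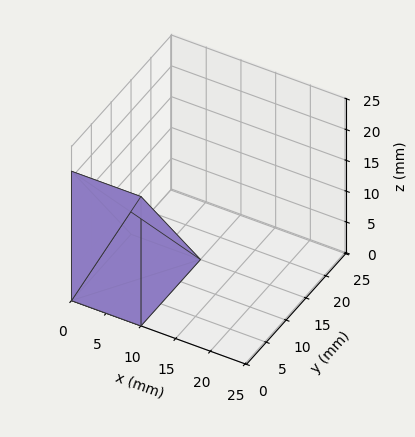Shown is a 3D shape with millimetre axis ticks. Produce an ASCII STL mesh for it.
Reading the render: the shape is a wedge (ramp): 10 × 15 mm base, rising to 21 mm along the y=0 edge and sloping linearly to z=0 at y=15 (dimensions read to the nearest mm from the axis ticks). For the STL, each face is triangulated and given an outward normal.

solid part
  facet normal 0.0000 0.0000 -1.0000
    outer loop
      vertex 10.000 15.000 0.000
      vertex 10.000 0.000 0.000
      vertex 0.000 0.000 0.000
    endloop
  endfacet
  facet normal 0.0000 0.0000 -1.0000
    outer loop
      vertex 0.000 15.000 0.000
      vertex 10.000 15.000 0.000
      vertex 0.000 0.000 0.000
    endloop
  endfacet
  facet normal 0.0000 -1.0000 0.0000
    outer loop
      vertex 0.000 0.000 0.000
      vertex 10.000 0.000 0.000
      vertex 10.000 0.000 21.000
    endloop
  endfacet
  facet normal 0.0000 -1.0000 0.0000
    outer loop
      vertex 0.000 0.000 0.000
      vertex 10.000 0.000 21.000
      vertex 0.000 0.000 21.000
    endloop
  endfacet
  facet normal 0.0000 0.8137 0.5812
    outer loop
      vertex 0.000 0.000 21.000
      vertex 10.000 0.000 21.000
      vertex 10.000 15.000 0.000
    endloop
  endfacet
  facet normal 0.0000 0.8137 0.5812
    outer loop
      vertex 0.000 0.000 21.000
      vertex 10.000 15.000 0.000
      vertex 0.000 15.000 0.000
    endloop
  endfacet
  facet normal -1.0000 0.0000 0.0000
    outer loop
      vertex 0.000 0.000 21.000
      vertex 0.000 15.000 0.000
      vertex 0.000 0.000 0.000
    endloop
  endfacet
  facet normal 1.0000 0.0000 0.0000
    outer loop
      vertex 10.000 0.000 0.000
      vertex 10.000 15.000 0.000
      vertex 10.000 0.000 21.000
    endloop
  endfacet
endsolid part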